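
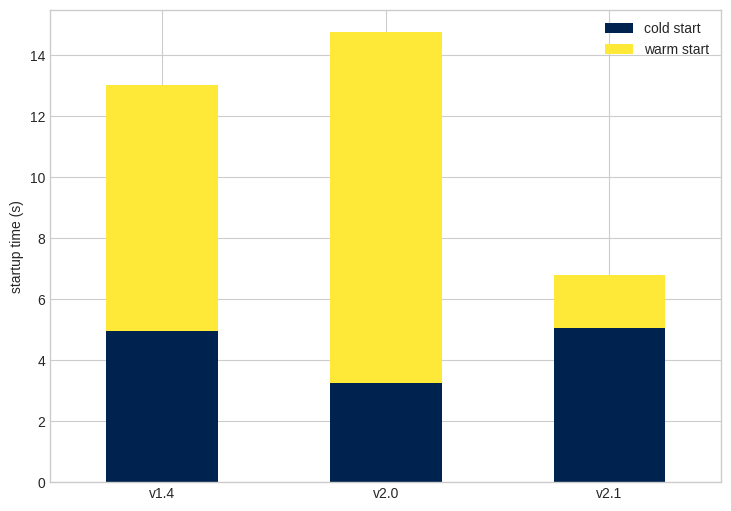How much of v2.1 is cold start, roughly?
≈ 6

cold start top ≈ 6, bottom ≈ 0; segment ≈ 6.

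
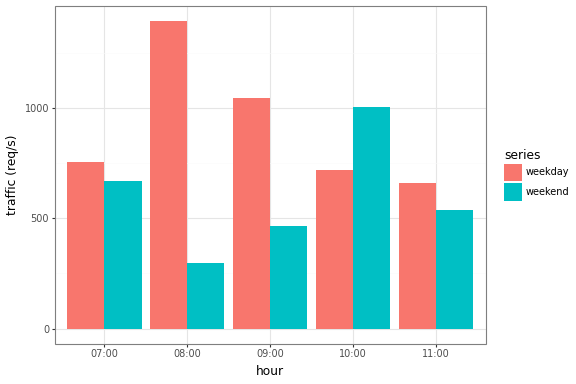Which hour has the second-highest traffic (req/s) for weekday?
Top 3 for weekday: 08:00 ≈ 1400, 09:00 ≈ 1000, 07:00 ≈ 800.

09:00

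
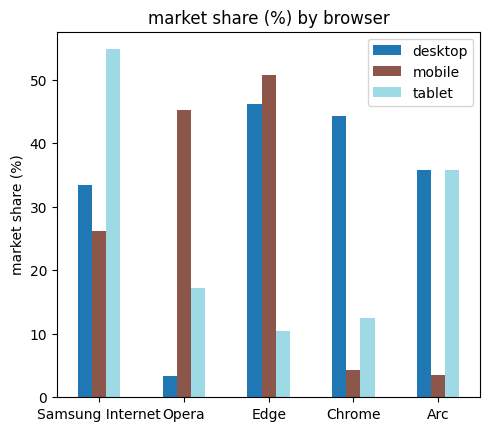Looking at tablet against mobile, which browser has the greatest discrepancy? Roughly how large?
Edge, ≈ 40 %

Edge: tablet ≈ 10, mobile ≈ 50 → gap ≈ 40. Next-largest (Arc) is only ≈ 30.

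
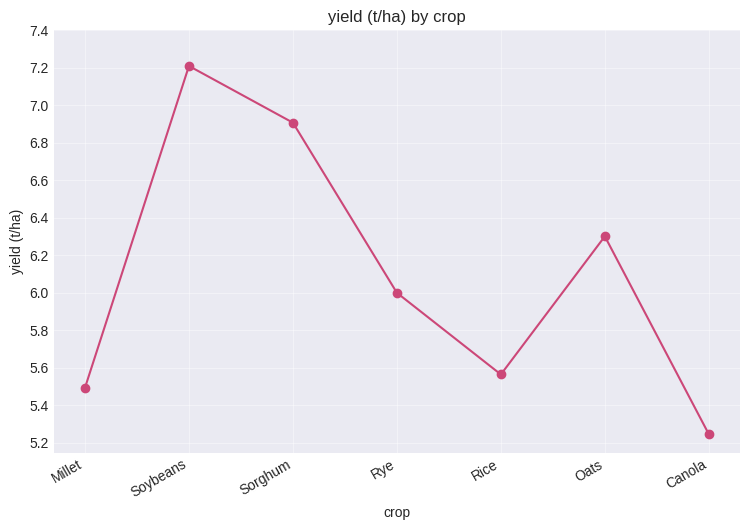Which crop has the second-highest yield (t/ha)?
Sorghum

Top 3: Soybeans ≈ 7.2, Sorghum ≈ 7.0, Oats ≈ 6.4.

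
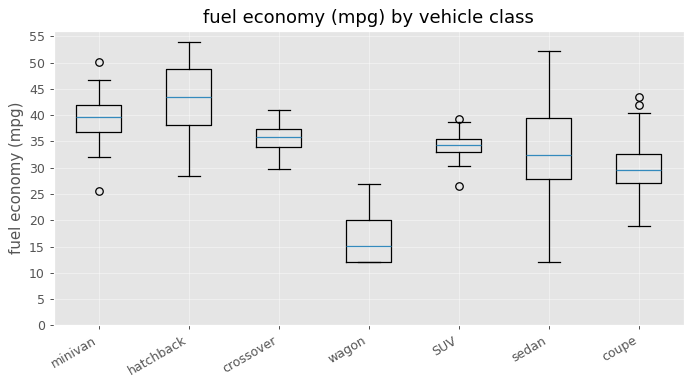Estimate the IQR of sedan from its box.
≈ 10

Q3 ≈ 40, Q1 ≈ 30; IQR ≈ 10.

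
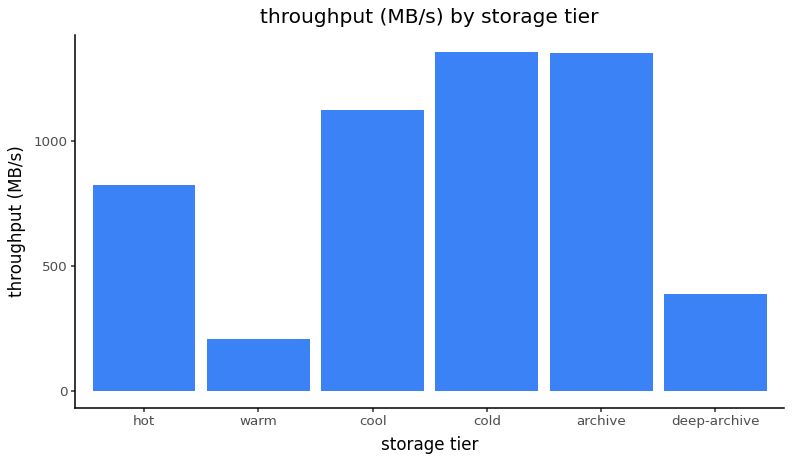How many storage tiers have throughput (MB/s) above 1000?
3

Above 1000: cool, cold, archive.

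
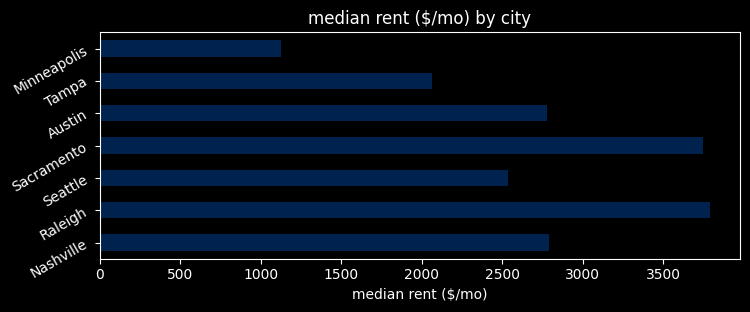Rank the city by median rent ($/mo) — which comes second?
Top 3: Raleigh ≈ 4000, Sacramento ≈ 3500, Nashville ≈ 3000.

Sacramento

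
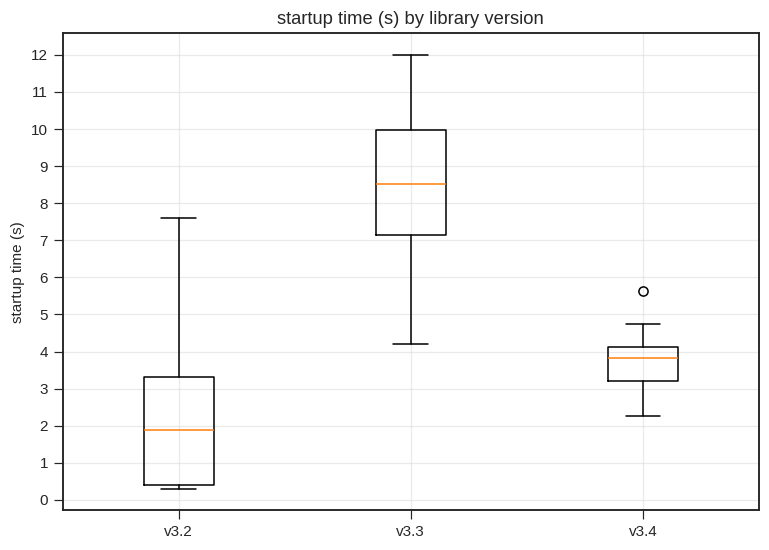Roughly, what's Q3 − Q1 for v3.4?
≈ 1

Q3 ≈ 4, Q1 ≈ 3; IQR ≈ 1.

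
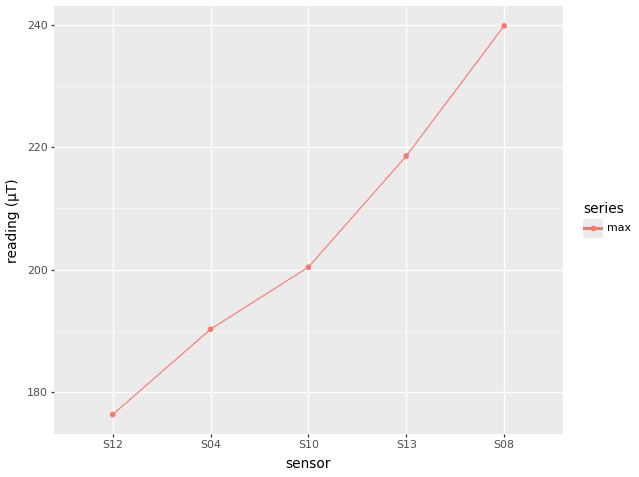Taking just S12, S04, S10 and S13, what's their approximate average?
≈ 198

(180 + 190 + 200 + 220) / 4 ≈ 198.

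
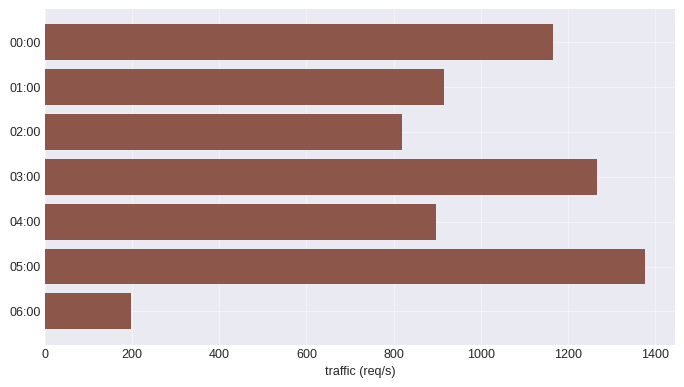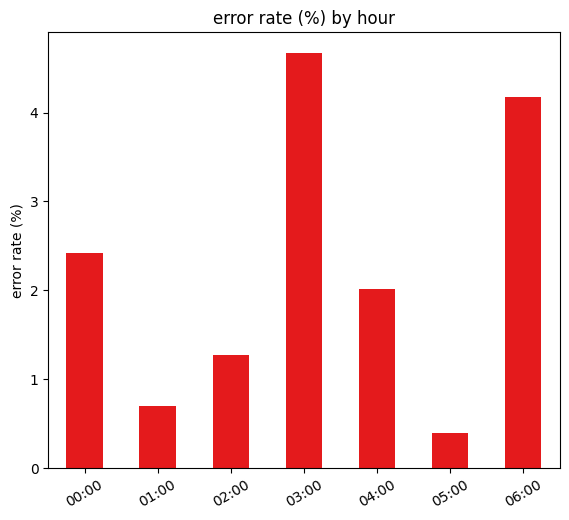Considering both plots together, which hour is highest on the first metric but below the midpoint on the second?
05:00

Chart 2 median error rate (%) ≈ 2; below-median hours: 01:00, 02:00, 05:00. Among those, 05:00 has the highest traffic (req/s) (≈ 1400).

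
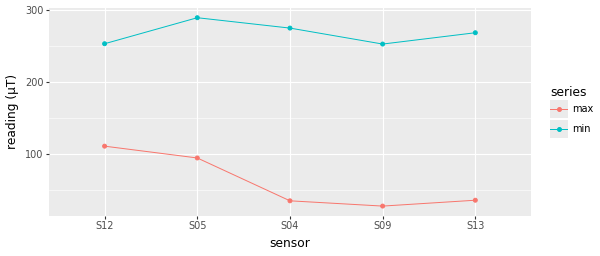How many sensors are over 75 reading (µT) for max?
2

Above 75: S12, S05.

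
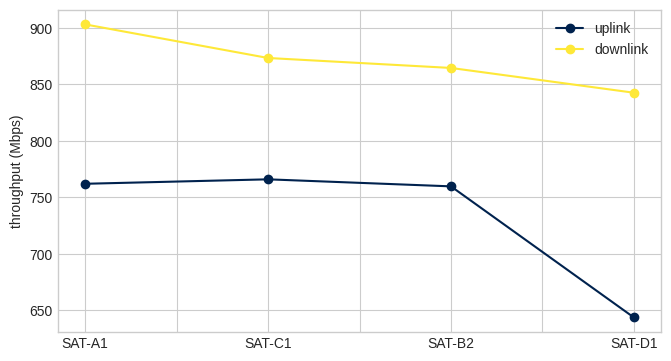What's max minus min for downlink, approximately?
≈ 50

Max SAT-A1 ≈ 900, min SAT-D1 ≈ 850; range ≈ 50.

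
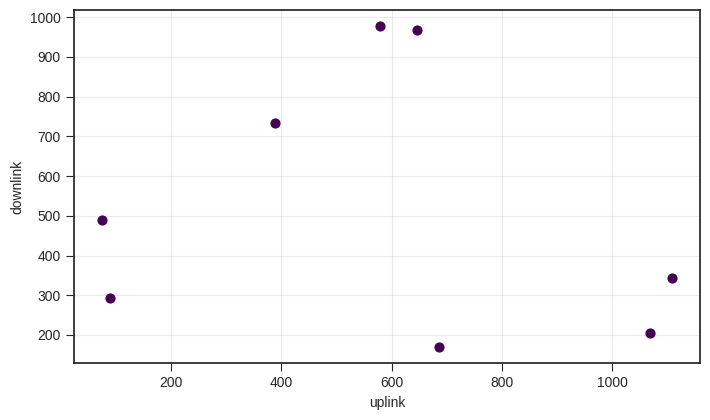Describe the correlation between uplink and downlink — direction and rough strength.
Points are roughly uncorrelated; weak (|r| ≈ 0.2).

no clear correlation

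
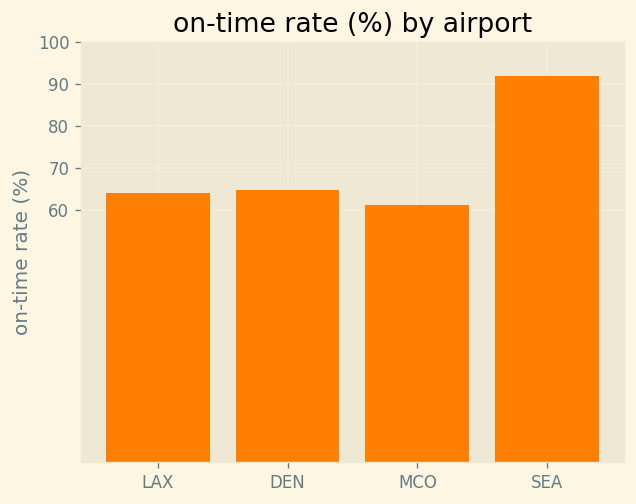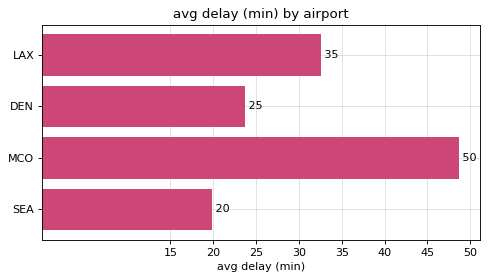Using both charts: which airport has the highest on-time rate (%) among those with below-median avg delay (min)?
SEA

Chart 2 median avg delay (min) ≈ 30; below-median airports: DEN, SEA. Among those, SEA has the highest on-time rate (%) (≈ 90).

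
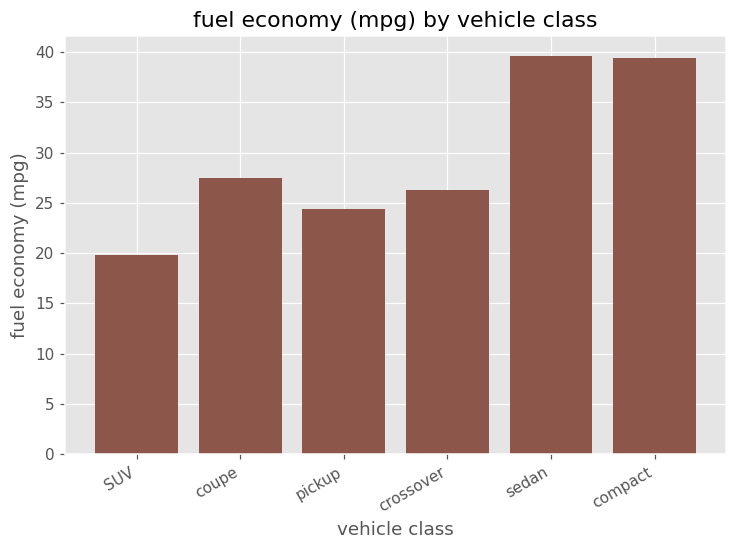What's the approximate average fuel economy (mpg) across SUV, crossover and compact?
≈ 28

(20 + 25 + 40) / 3 ≈ 28.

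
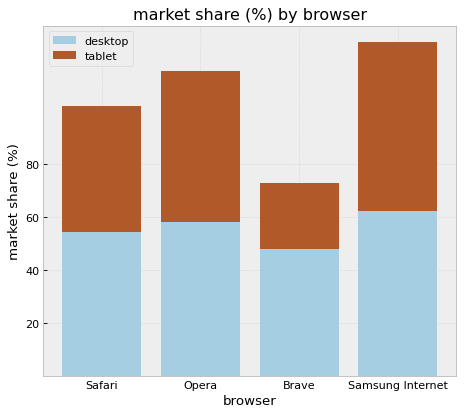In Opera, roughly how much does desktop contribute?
≈ 60

desktop top ≈ 60, bottom ≈ 0; segment ≈ 60.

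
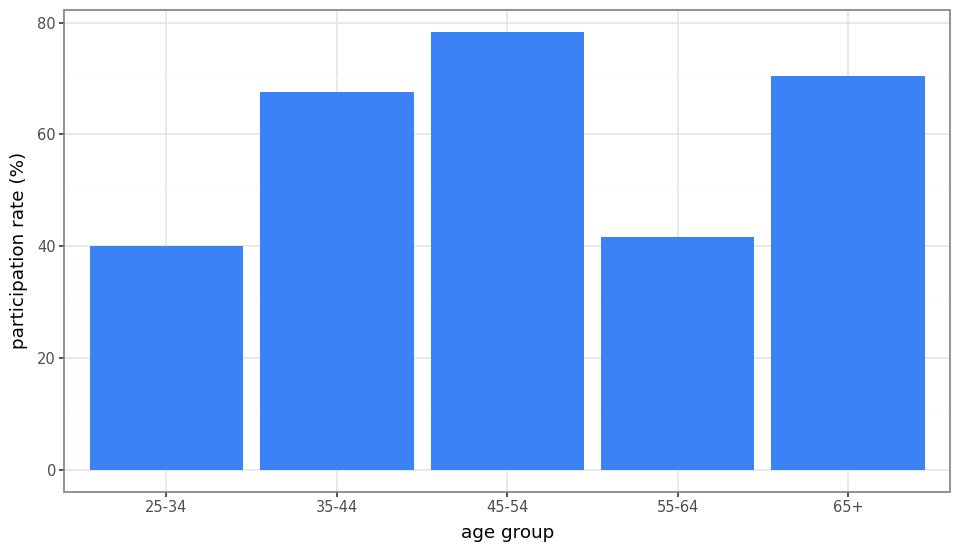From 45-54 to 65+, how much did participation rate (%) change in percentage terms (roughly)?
≈ -12.5%

45-54 ≈ 80, 65+ ≈ 70; (70 − 80) / 80 ≈ -12.5%.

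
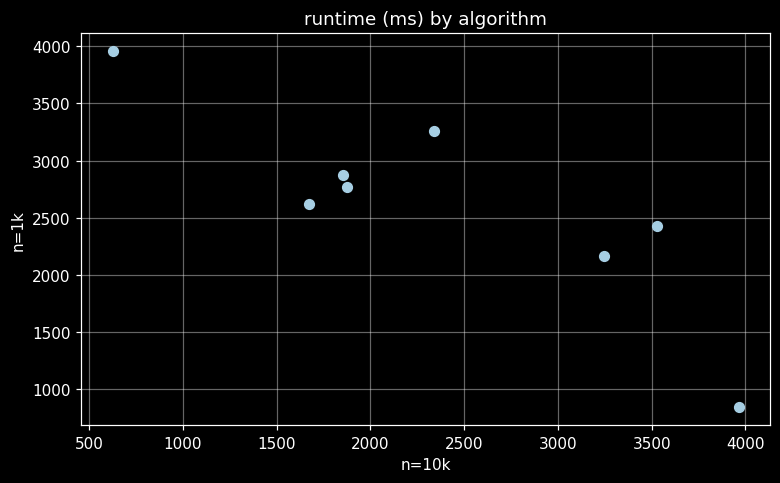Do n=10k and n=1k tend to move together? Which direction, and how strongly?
negative, strong

Points are negatively correlated; strong (|r| ≈ 0.9).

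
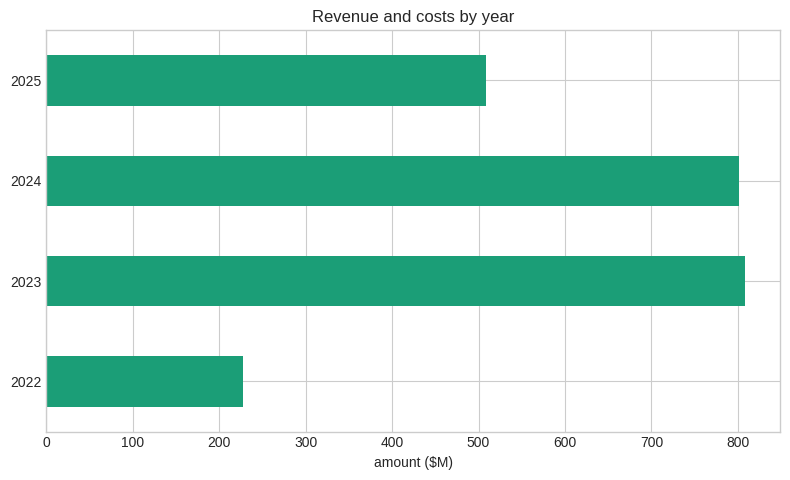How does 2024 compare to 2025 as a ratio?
≈ 1.6×

2024 ≈ 800, 2025 ≈ 500; 800/500 ≈ 1.6.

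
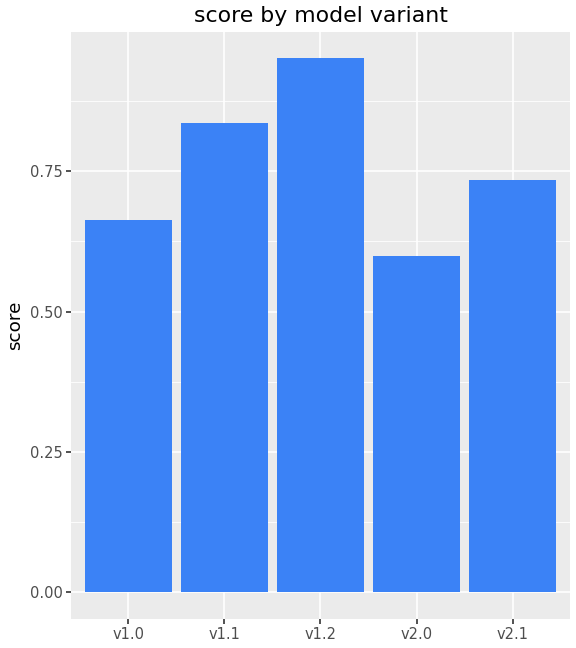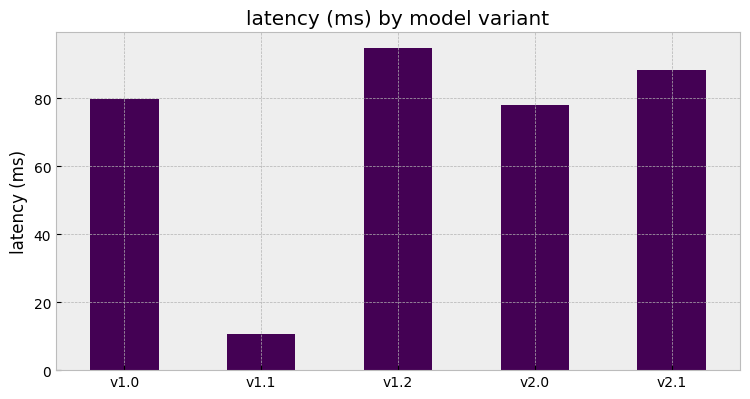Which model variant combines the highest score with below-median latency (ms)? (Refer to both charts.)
v1.1

Chart 2 median latency (ms) ≈ 80; below-median model variants: v1.1, v2.0. Among those, v1.1 has the highest score (≈ 0.8).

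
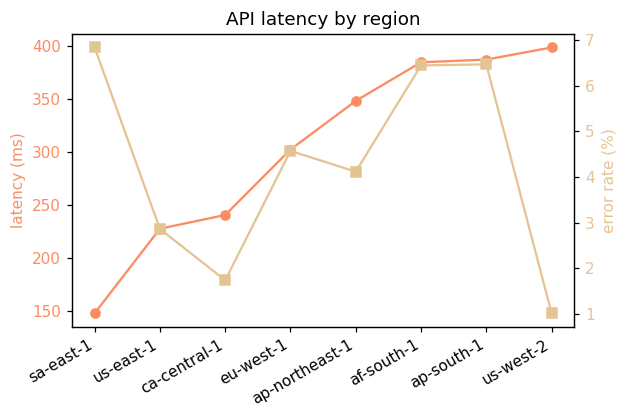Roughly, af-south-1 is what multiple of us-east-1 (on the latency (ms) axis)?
≈ 1.67×

af-south-1 ≈ 375, us-east-1 ≈ 225; 375/225 ≈ 1.67.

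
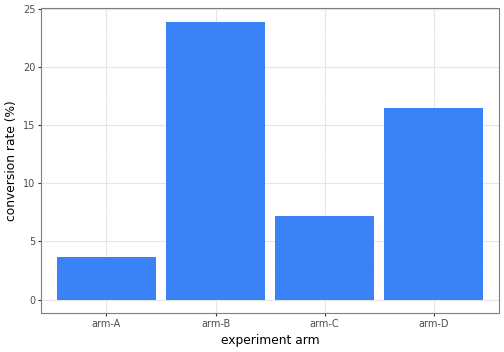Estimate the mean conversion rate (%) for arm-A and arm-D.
(4 + 16) / 2 ≈ 10.

≈ 10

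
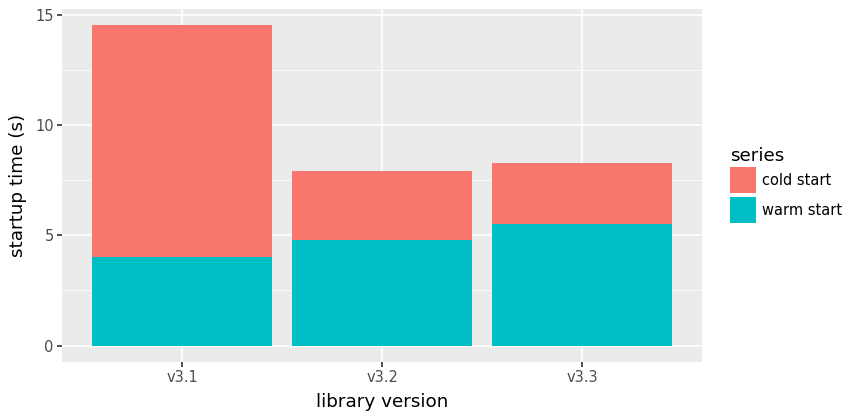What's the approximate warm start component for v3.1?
warm start top ≈ 4, bottom ≈ 0; segment ≈ 4.

≈ 4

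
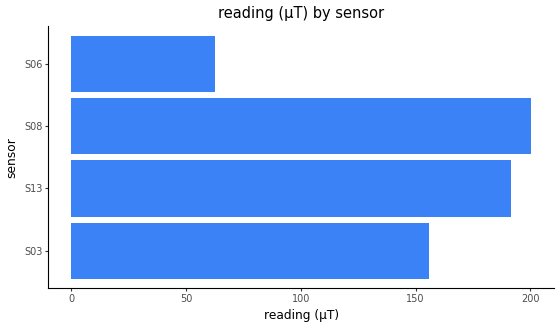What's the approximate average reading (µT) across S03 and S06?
≈ 110

(160 + 60) / 2 ≈ 110.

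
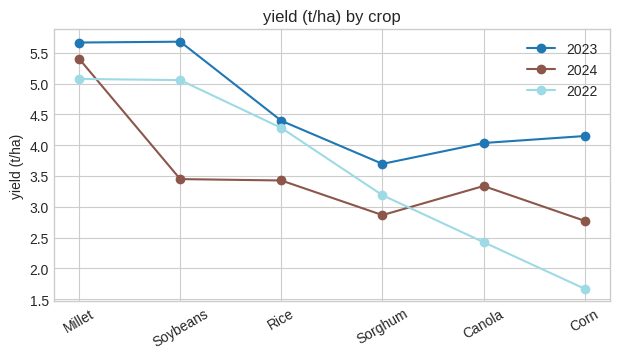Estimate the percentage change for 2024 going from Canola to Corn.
≈ -14.3%

Canola ≈ 3.5, Corn ≈ 3.0; (3.0 − 3.5) / 3.5 ≈ -14.3%.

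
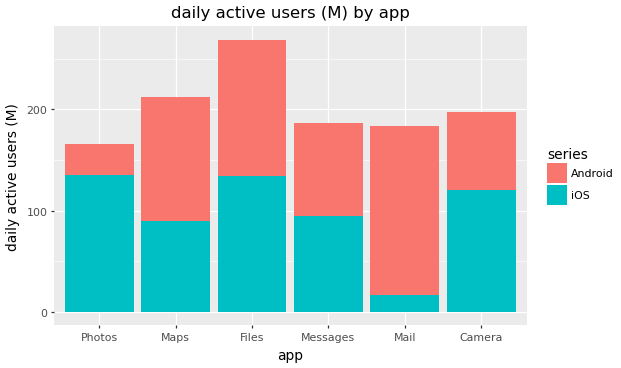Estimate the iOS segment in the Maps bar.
≈ 100

iOS top ≈ 100, bottom ≈ 0; segment ≈ 100.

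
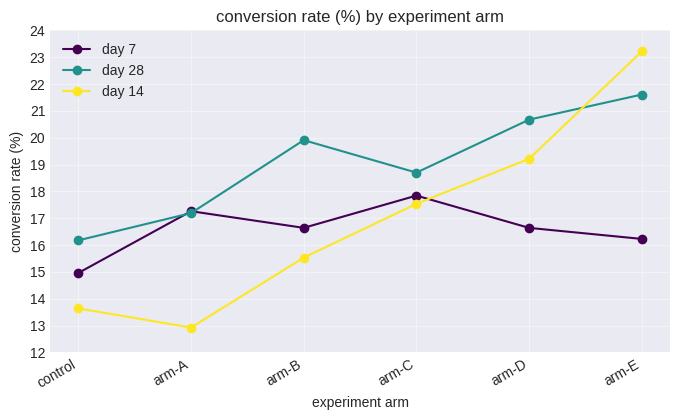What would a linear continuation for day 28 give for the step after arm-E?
≈ 23.5

Last three: 19, 21, 22 → slope ≈ 1.5/step → next ≈ 23.5.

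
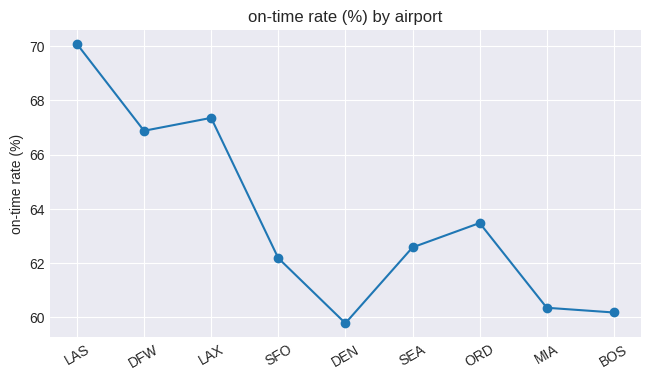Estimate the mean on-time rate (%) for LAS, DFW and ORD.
(70 + 67 + 63) / 3 ≈ 67.

≈ 67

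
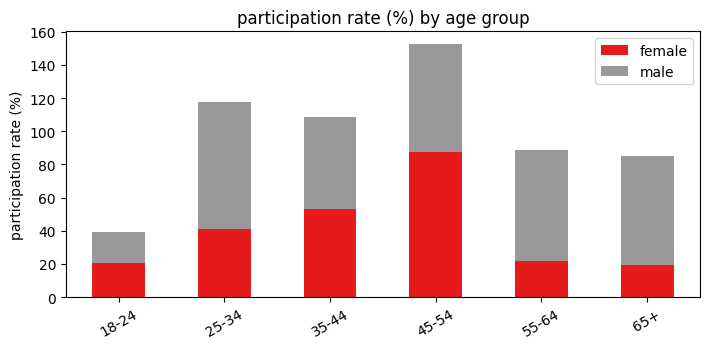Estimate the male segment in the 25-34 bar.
≈ 80

male top ≈ 120, bottom ≈ 40; segment ≈ 80.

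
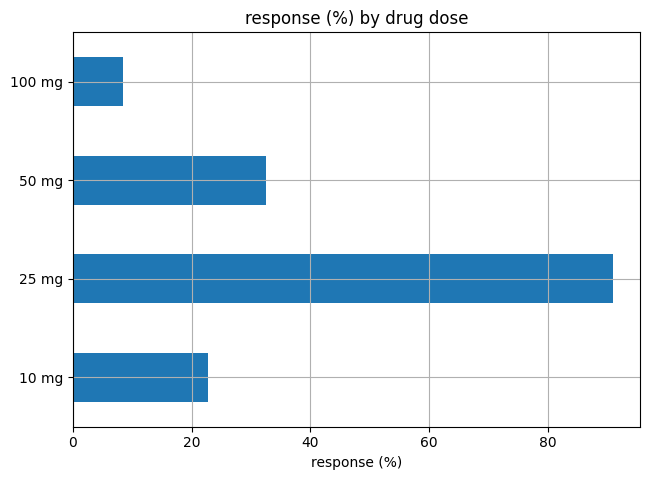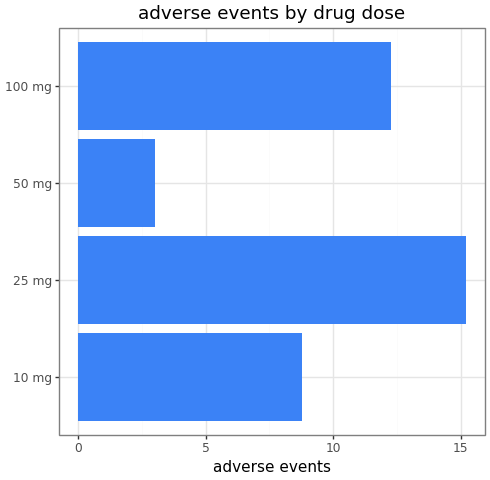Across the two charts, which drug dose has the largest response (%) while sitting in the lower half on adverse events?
50 mg

Chart 2 median adverse events ≈ 10; below-median drug doses: 10 mg, 50 mg. Among those, 50 mg has the highest response (%) (≈ 30).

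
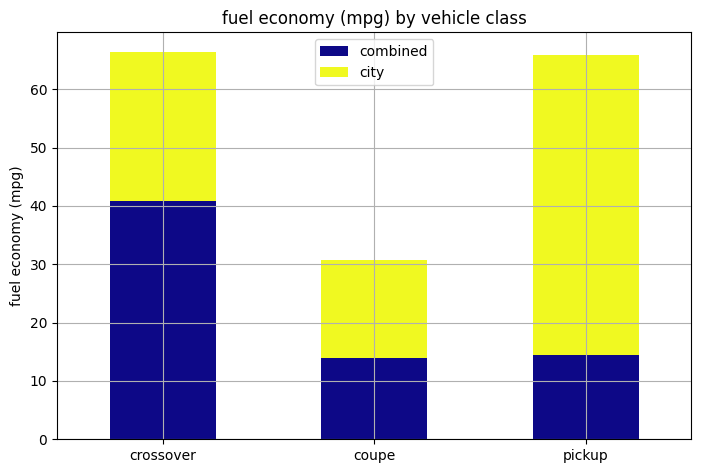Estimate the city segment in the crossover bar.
≈ 30

city top ≈ 70, bottom ≈ 40; segment ≈ 30.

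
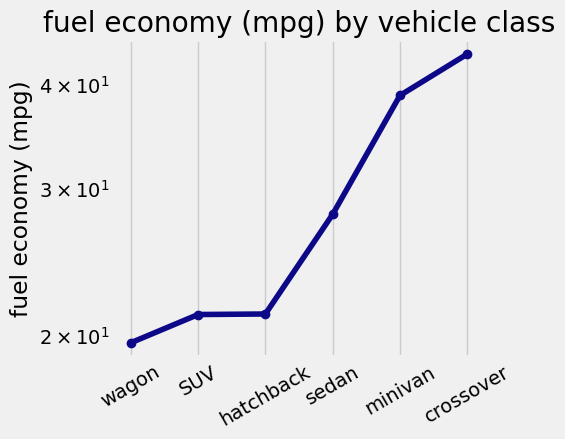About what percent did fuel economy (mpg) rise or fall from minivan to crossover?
≈ +15.8%

minivan ≈ 38, crossover ≈ 44; (44 − 38) / 38 ≈ +15.8%.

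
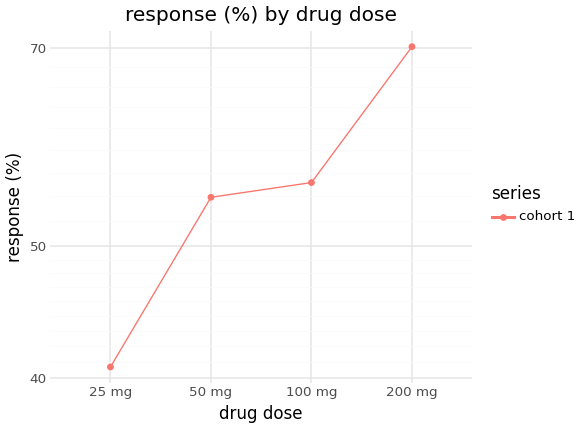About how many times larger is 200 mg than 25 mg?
200 mg ≈ 70, 25 mg ≈ 40; 70/40 ≈ 1.75.

≈ 1.75×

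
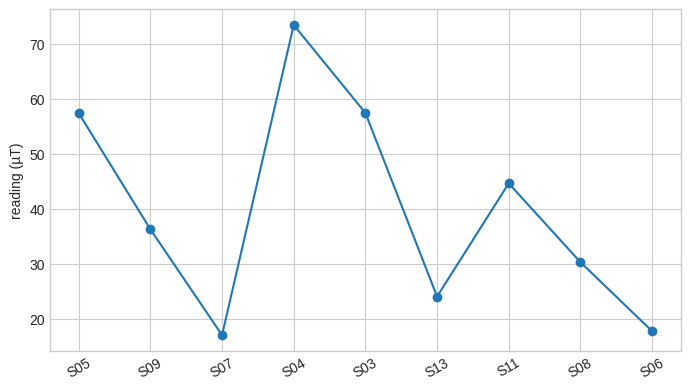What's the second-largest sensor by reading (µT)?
Top 3: S04 ≈ 75, S03 ≈ 60, S05 ≈ 55.

S03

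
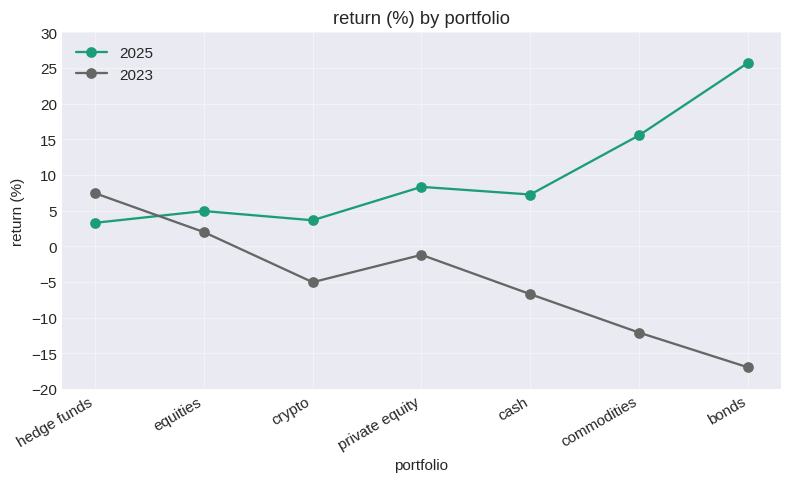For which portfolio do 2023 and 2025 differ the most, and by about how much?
bonds: 2023 ≈ -15, 2025 ≈ 25 → gap ≈ 40. Next-largest (commodities) is only ≈ 25.

bonds, ≈ 40 %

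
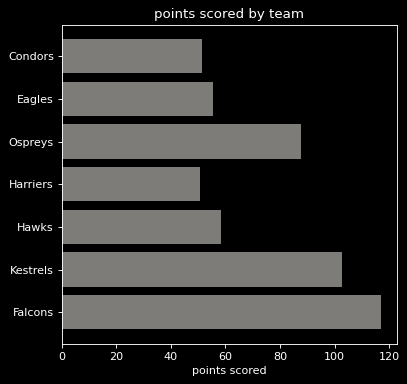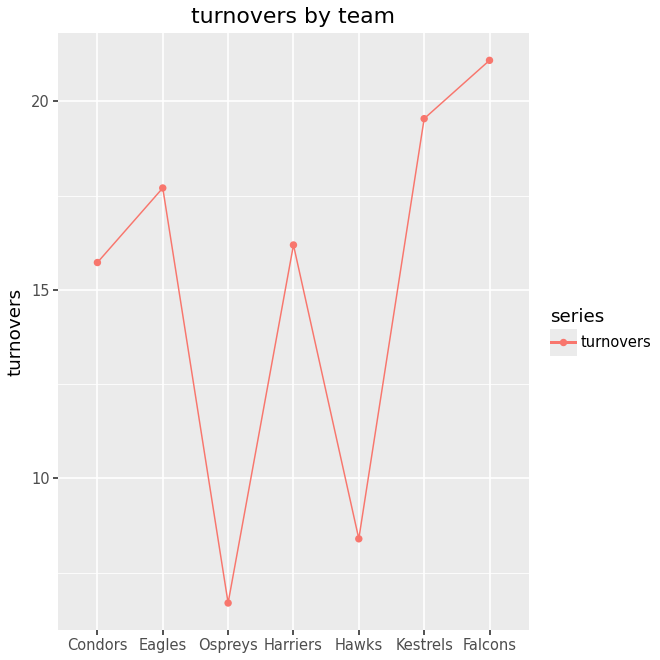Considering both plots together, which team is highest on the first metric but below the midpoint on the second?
Chart 2 median turnovers ≈ 16; below-median teams: Condors, Ospreys, Hawks. Among those, Ospreys has the highest points scored (≈ 80).

Ospreys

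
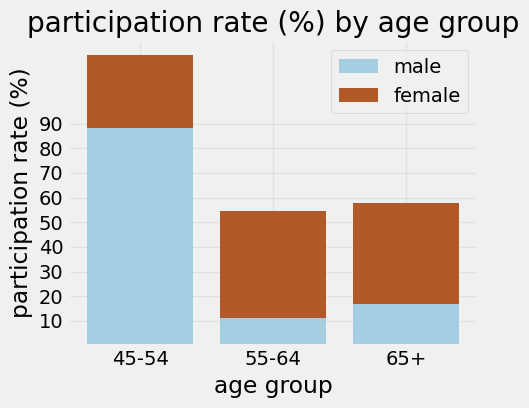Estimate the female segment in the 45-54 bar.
≈ 30

female top ≈ 120, bottom ≈ 90; segment ≈ 30.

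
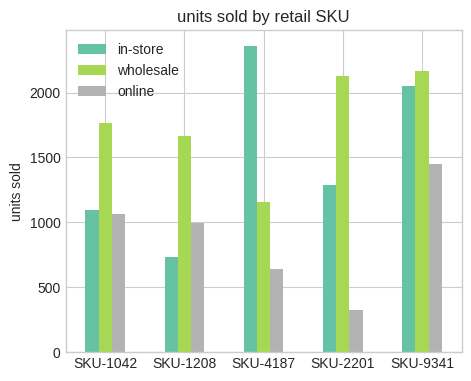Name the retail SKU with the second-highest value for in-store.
Top 3 for in-store: SKU-4187 ≈ 2400, SKU-9341 ≈ 2000, SKU-2201 ≈ 1200.

SKU-9341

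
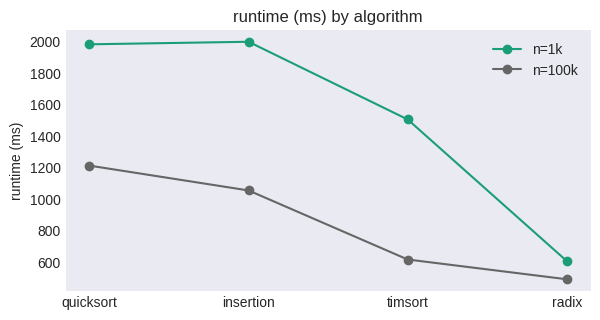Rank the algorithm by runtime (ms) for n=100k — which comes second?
insertion

Top 3 for n=100k: quicksort ≈ 1200, insertion ≈ 1000, timsort ≈ 600.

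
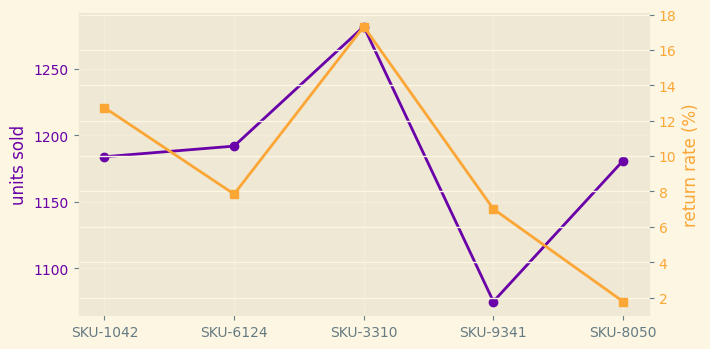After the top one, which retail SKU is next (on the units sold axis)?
Top 3 (on the units sold axis): SKU-3310 ≈ 1280, SKU-6124 ≈ 1200, SKU-1042 ≈ 1180.

SKU-6124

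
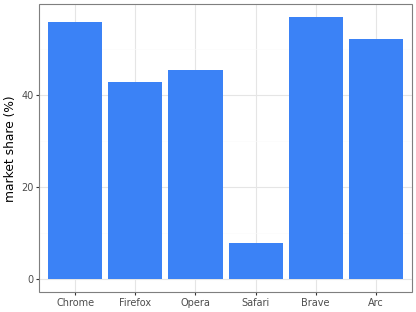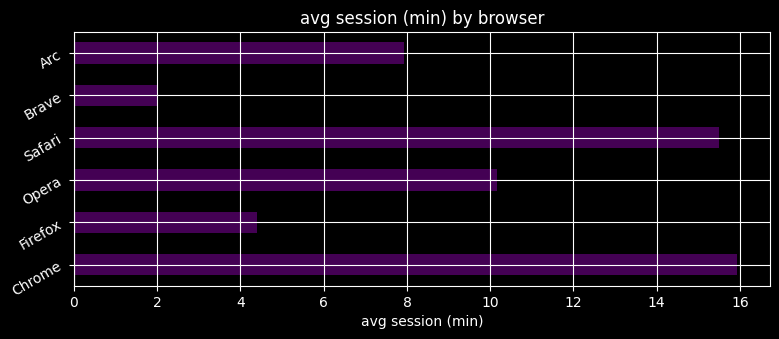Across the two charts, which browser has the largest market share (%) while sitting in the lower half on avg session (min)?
Brave

Chart 2 median avg session (min) ≈ 10; below-median browsers: Firefox, Brave, Arc. Among those, Brave has the highest market share (%) (≈ 60).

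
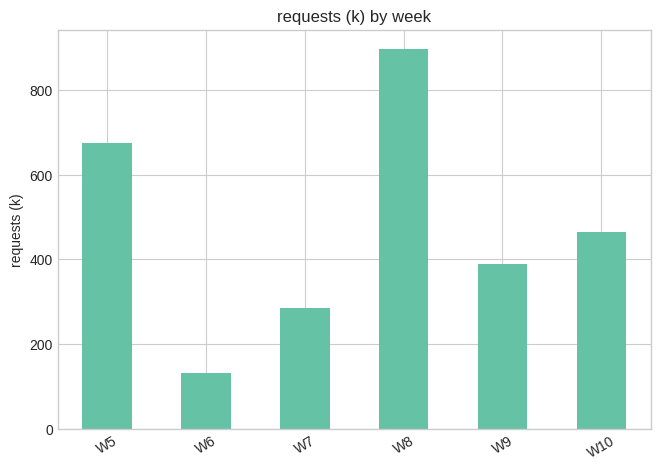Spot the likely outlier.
W8

W8 ≈ 900; the rest sit between ≈ 100 and ≈ 700.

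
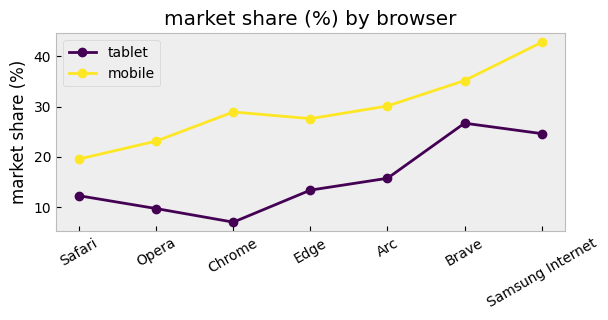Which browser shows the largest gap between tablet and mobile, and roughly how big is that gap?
Chrome: tablet ≈ 5, mobile ≈ 30 → gap ≈ 25. Next-largest (Samsung Internet) is only ≈ 20.

Chrome, ≈ 25 %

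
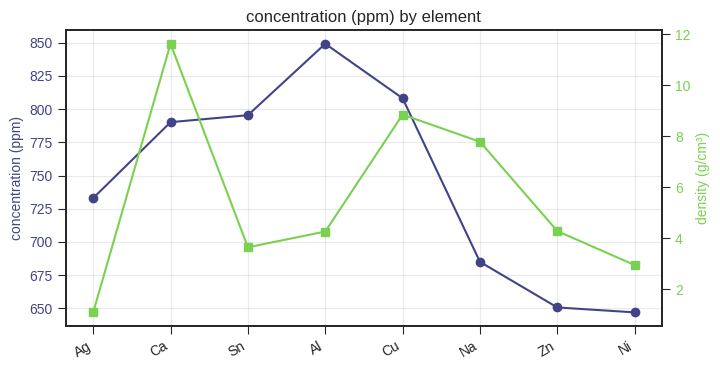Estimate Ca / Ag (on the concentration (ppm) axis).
Ca ≈ 800, Ag ≈ 740; 800/740 ≈ 1.08.

≈ 1.08×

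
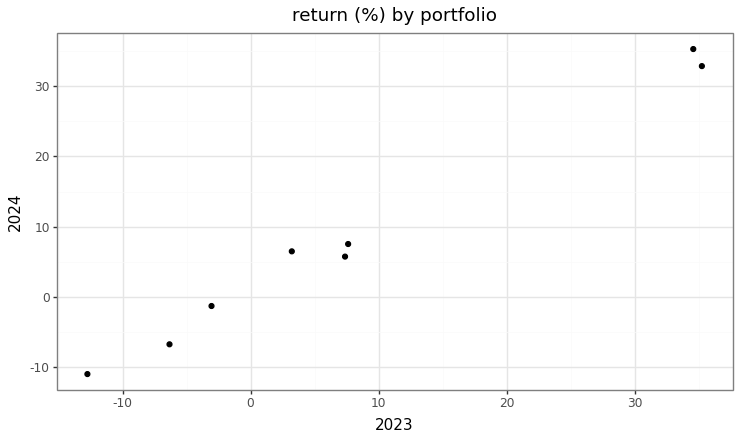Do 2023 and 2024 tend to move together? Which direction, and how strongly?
positive, strong

Points are positively correlated; strong (|r| ≈ 1.0).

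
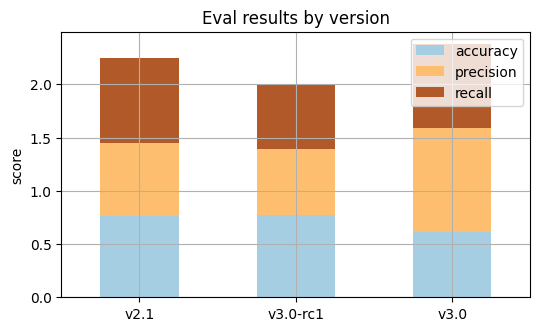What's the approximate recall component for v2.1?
≈ 0.8

recall top ≈ 2.2, bottom ≈ 1.4; segment ≈ 0.8.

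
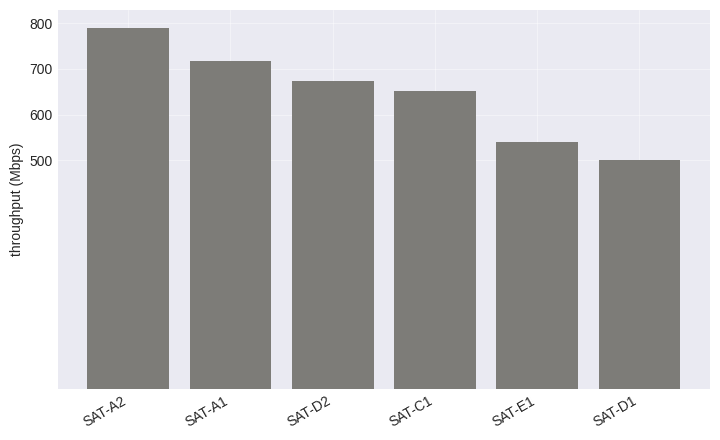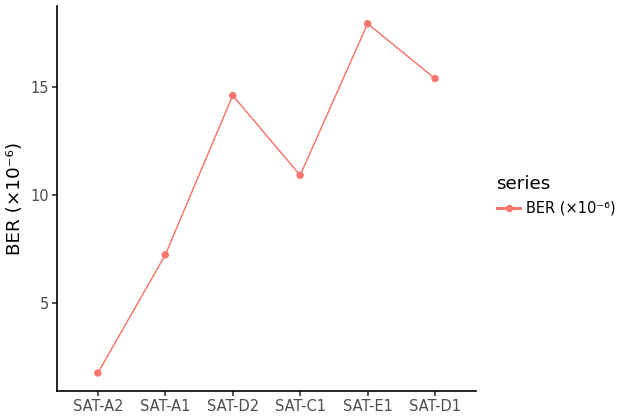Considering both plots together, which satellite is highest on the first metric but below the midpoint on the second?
Chart 2 median BER (×10⁻⁶) ≈ 12; below-median satellites: SAT-A2, SAT-A1, SAT-C1. Among those, SAT-A2 has the highest throughput (Mbps) (≈ 800).

SAT-A2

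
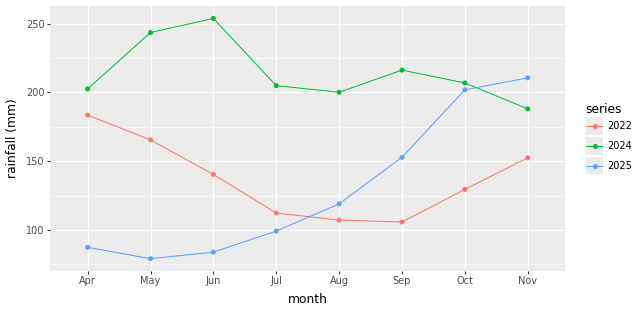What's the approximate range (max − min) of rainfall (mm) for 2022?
Max Apr ≈ 180, min Sep ≈ 100; range ≈ 80.

≈ 80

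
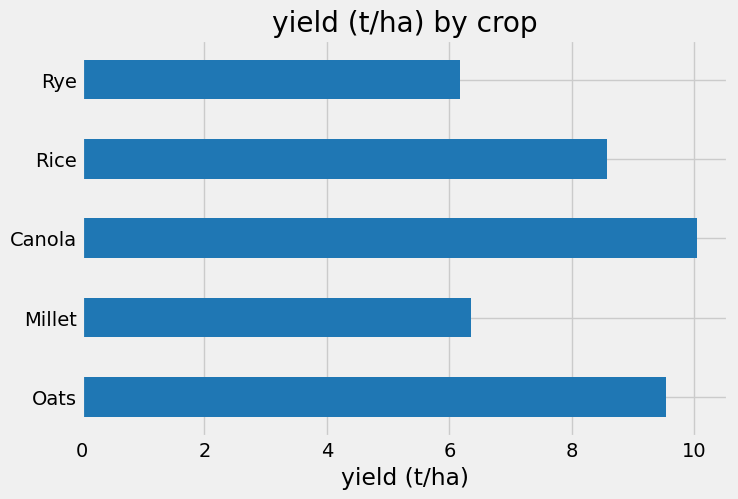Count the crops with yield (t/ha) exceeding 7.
Above 7: Oats, Canola, Rice.

3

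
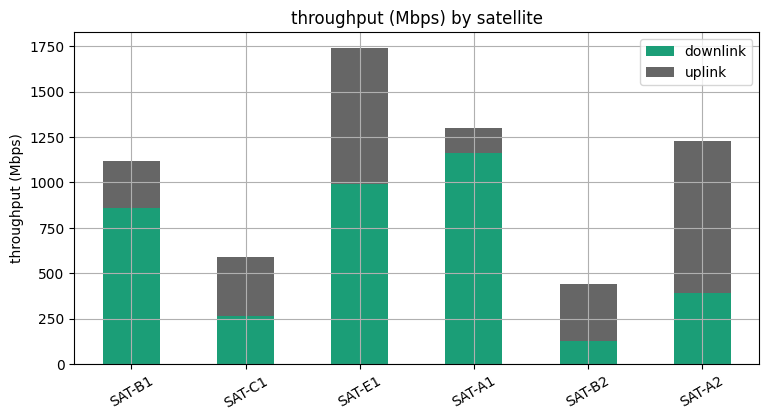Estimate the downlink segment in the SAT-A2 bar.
downlink top ≈ 400, bottom ≈ 0; segment ≈ 400.

≈ 400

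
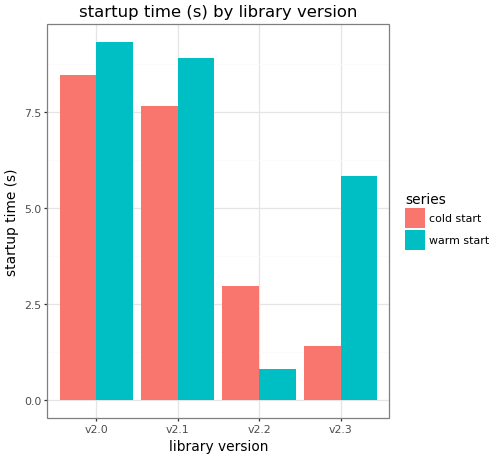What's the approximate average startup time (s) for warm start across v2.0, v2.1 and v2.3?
≈ 8

(9 + 9 + 6) / 3 ≈ 8.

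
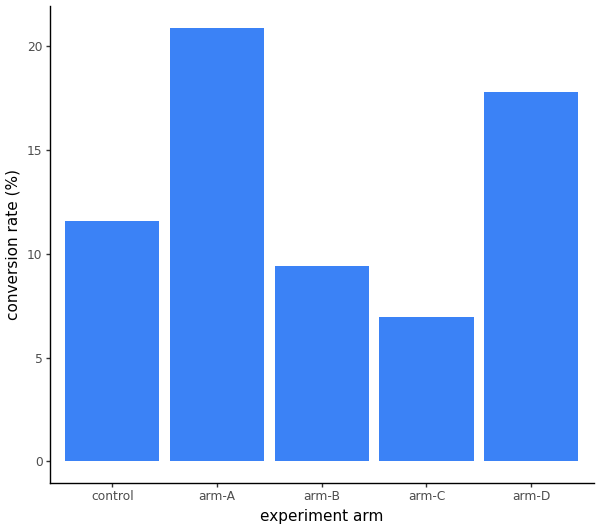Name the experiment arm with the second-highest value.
arm-D

Top 3: arm-A ≈ 20, arm-D ≈ 18, control ≈ 12.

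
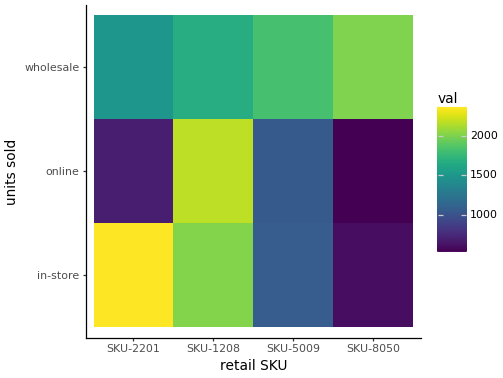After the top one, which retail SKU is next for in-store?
SKU-1208

Top 3 for in-store: SKU-2201 ≈ 2400, SKU-1208 ≈ 2000, SKU-5009 ≈ 1000.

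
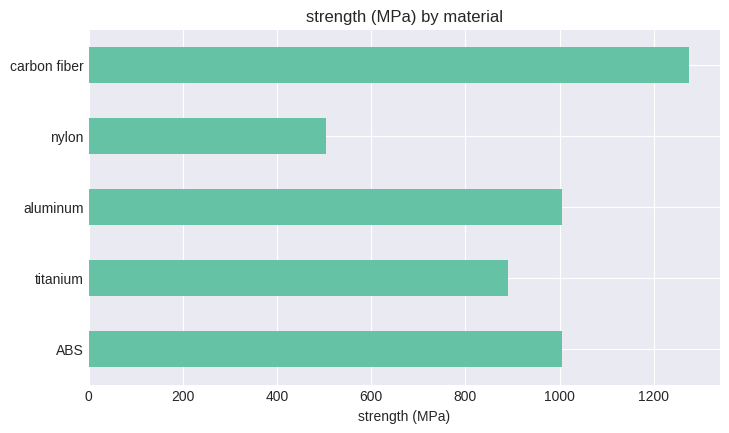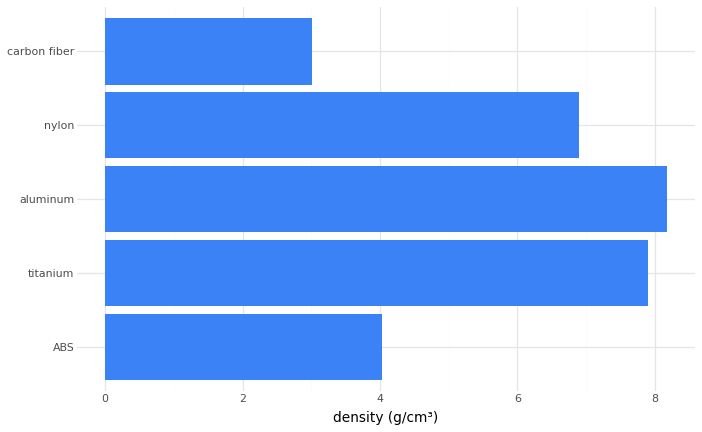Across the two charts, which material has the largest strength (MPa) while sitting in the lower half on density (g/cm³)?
carbon fiber

Chart 2 median density (g/cm³) ≈ 7; below-median materials: ABS, carbon fiber. Among those, carbon fiber has the highest strength (MPa) (≈ 1200).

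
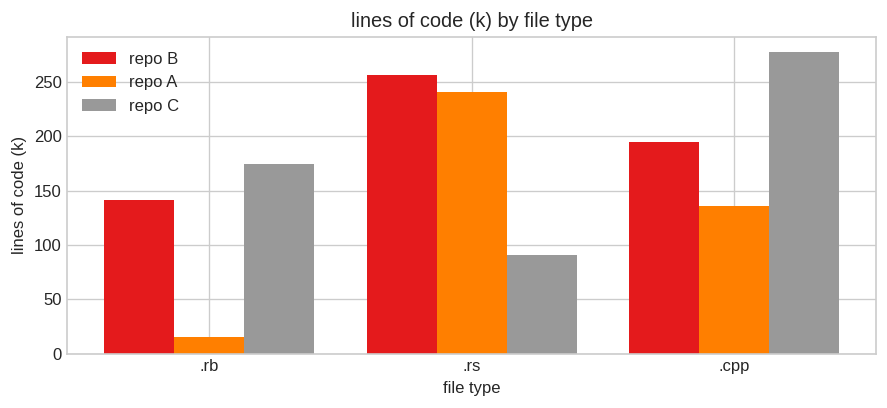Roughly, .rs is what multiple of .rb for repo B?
≈ 1.67×

.rs ≈ 250, .rb ≈ 150; 250/150 ≈ 1.67.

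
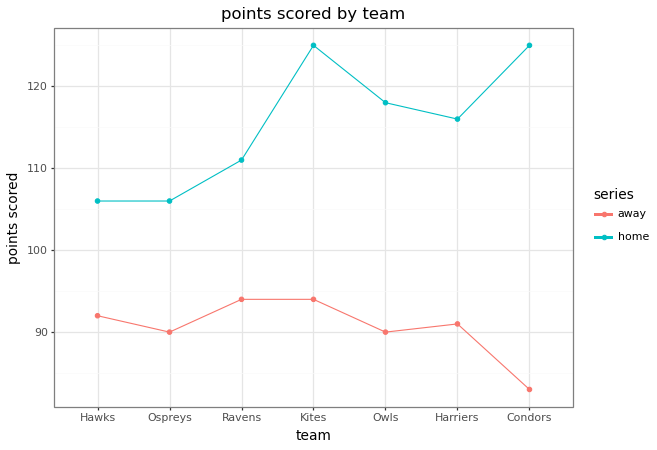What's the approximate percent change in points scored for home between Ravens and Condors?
Ravens ≈ 110, Condors ≈ 125; (125 − 110) / 110 ≈ +13.6%.

≈ +13.6%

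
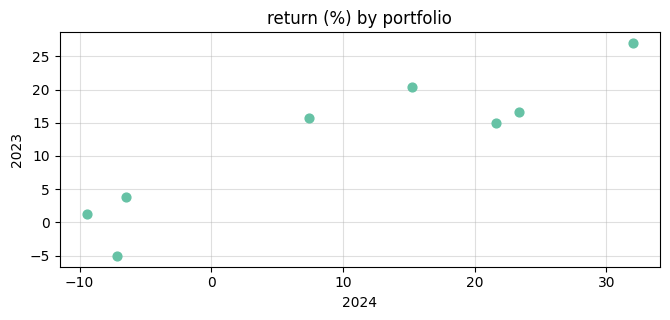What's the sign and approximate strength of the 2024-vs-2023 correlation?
positive, strong

Points are positively correlated; strong (|r| ≈ 0.9).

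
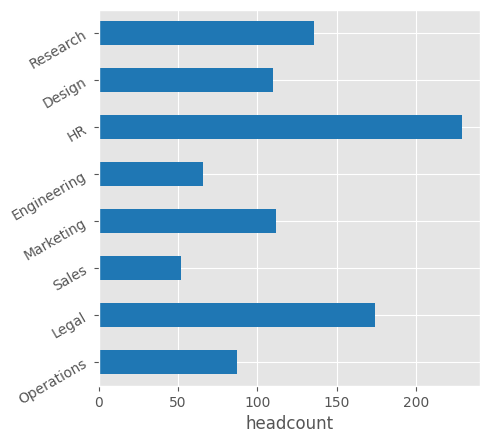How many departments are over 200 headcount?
1

Above 200: HR.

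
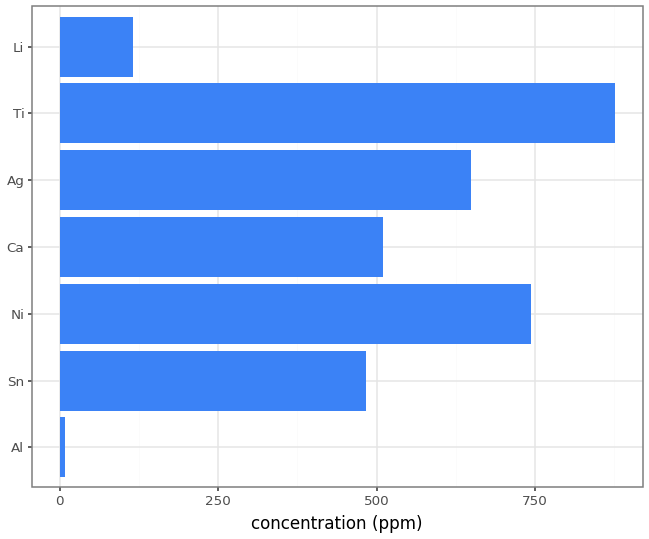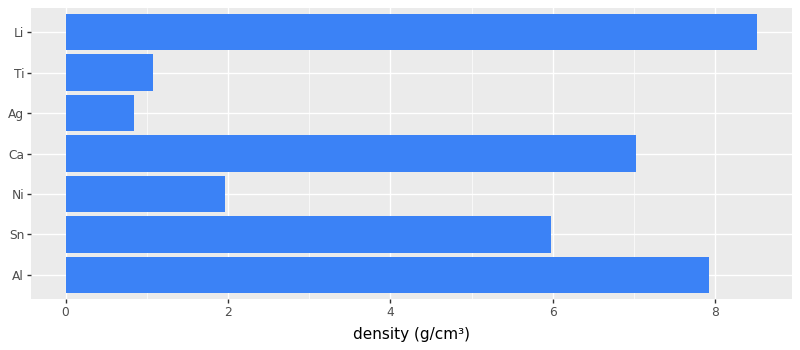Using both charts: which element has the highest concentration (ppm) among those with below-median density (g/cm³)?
Ti

Chart 2 median density (g/cm³) ≈ 6; below-median elements: Ni, Ag, Ti. Among those, Ti has the highest concentration (ppm) (≈ 900).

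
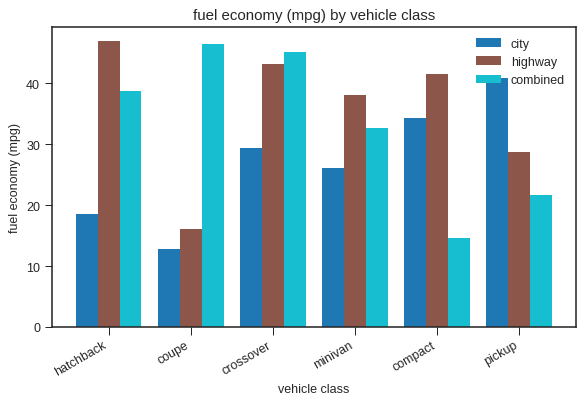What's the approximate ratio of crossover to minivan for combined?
crossover ≈ 45, minivan ≈ 35; 45/35 ≈ 1.29.

≈ 1.29×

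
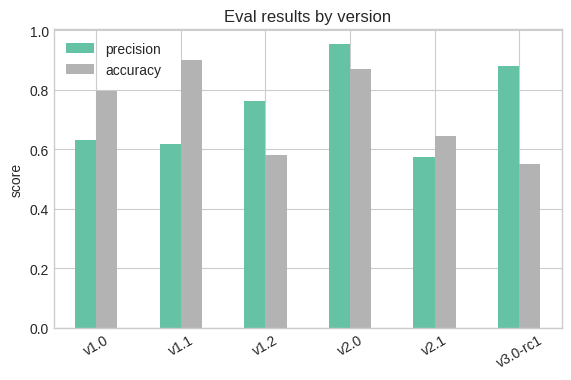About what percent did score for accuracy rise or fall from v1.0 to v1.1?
≈ +12.5%

v1.0 ≈ 0.8, v1.1 ≈ 0.9; (0.9 − 0.8) / 0.8 ≈ +12.5%.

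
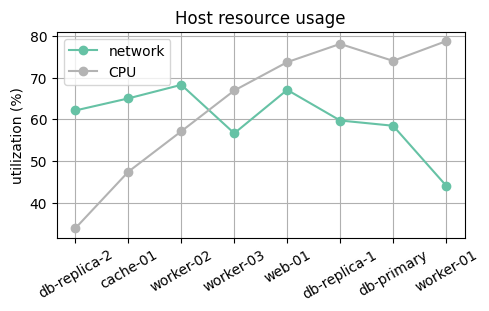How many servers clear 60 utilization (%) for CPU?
5

Above 60: worker-03, web-01, db-replica-1, db-primary, worker-01.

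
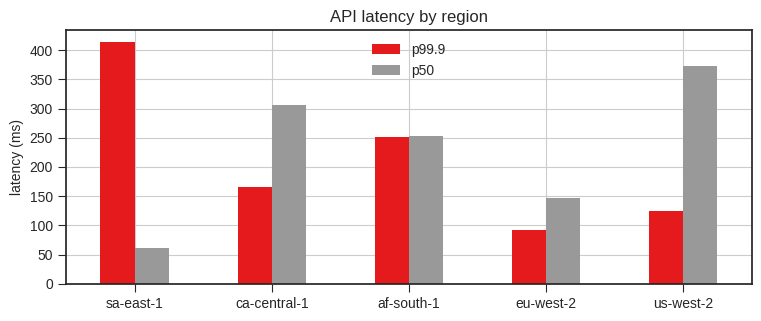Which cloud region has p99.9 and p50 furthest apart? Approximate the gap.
sa-east-1, ≈ 350 ms

sa-east-1: p99.9 ≈ 400, p50 ≈ 50 → gap ≈ 350. Next-largest (us-west-2) is only ≈ 250.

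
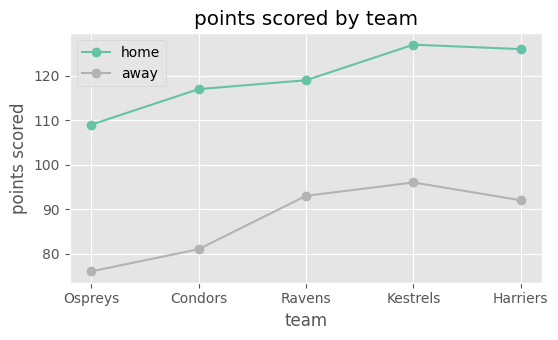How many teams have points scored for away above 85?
3

Above 85: Ravens, Kestrels, Harriers.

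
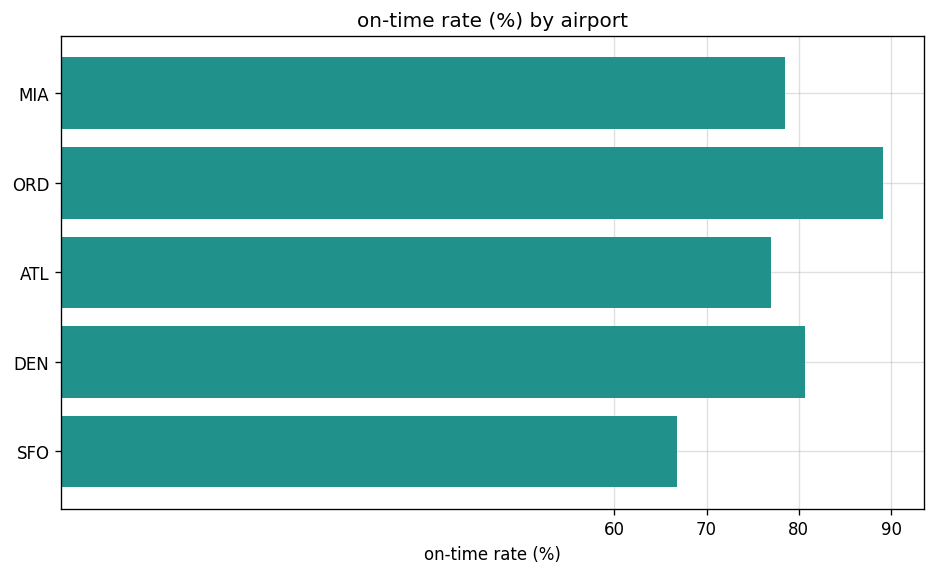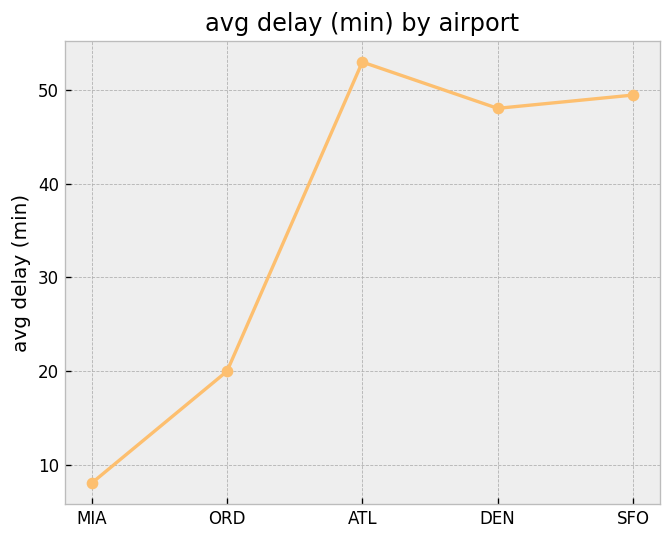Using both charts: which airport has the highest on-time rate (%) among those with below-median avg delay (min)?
ORD

Chart 2 median avg delay (min) ≈ 50; below-median airports: MIA, ORD. Among those, ORD has the highest on-time rate (%) (≈ 90).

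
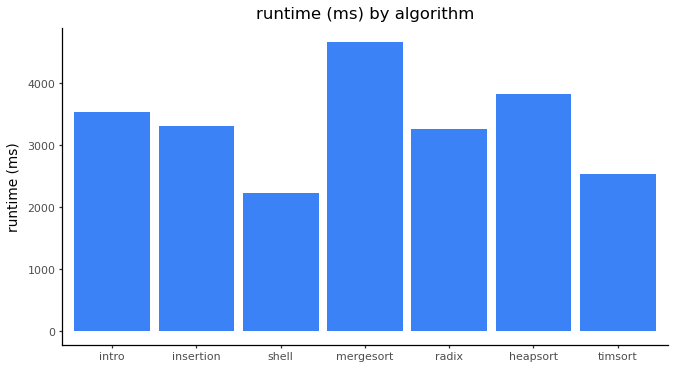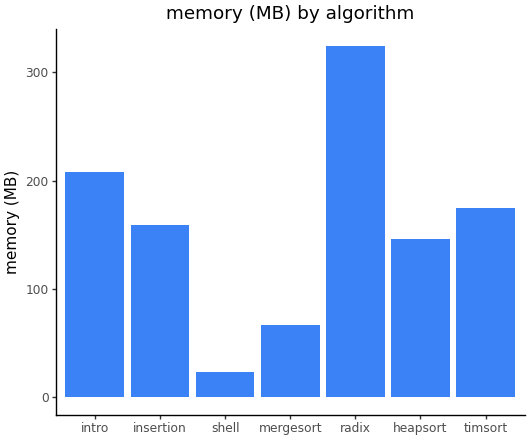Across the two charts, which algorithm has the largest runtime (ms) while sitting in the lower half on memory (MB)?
mergesort

Chart 2 median memory (MB) ≈ 150; below-median algorithms: shell, mergesort, heapsort. Among those, mergesort has the highest runtime (ms) (≈ 4500).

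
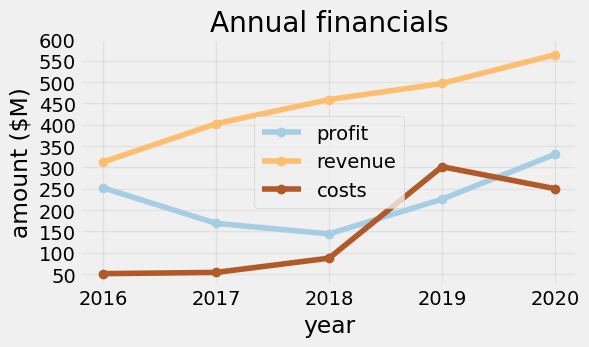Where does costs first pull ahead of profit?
2018: costs ≈ 100 vs profit ≈ 150 (not yet); 2019: costs ≈ 300 vs profit ≈ 250 (first crossover).

2019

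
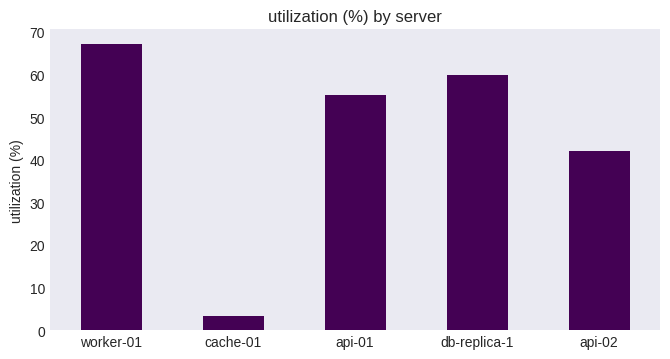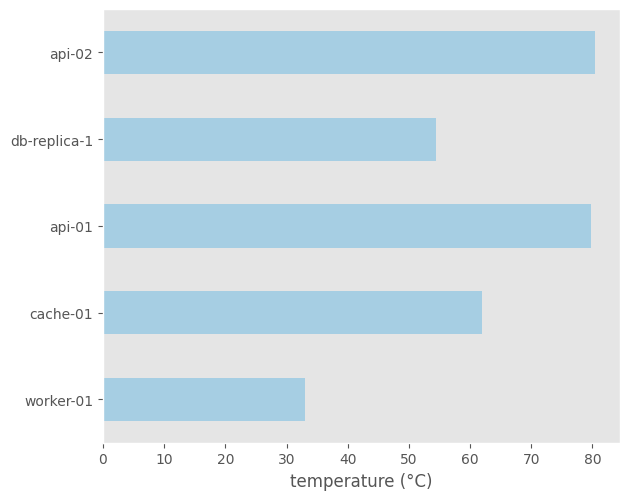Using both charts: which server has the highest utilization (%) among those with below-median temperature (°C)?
worker-01

Chart 2 median temperature (°C) ≈ 60; below-median servers: worker-01, db-replica-1. Among those, worker-01 has the highest utilization (%) (≈ 70).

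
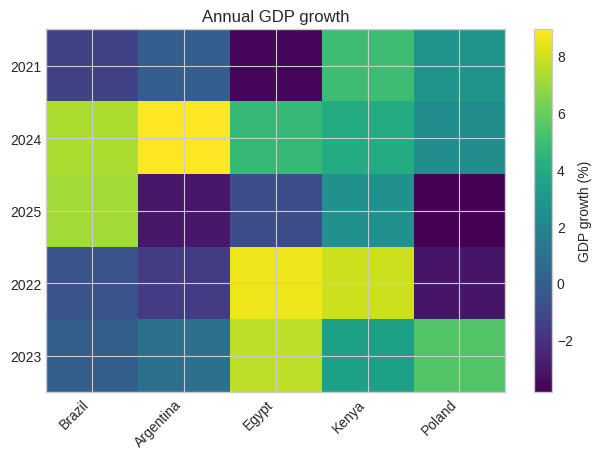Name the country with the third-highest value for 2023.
Kenya

Top 4 for 2023: Egypt ≈ 8, Poland ≈ 6, Kenya ≈ 4, Argentina ≈ 0.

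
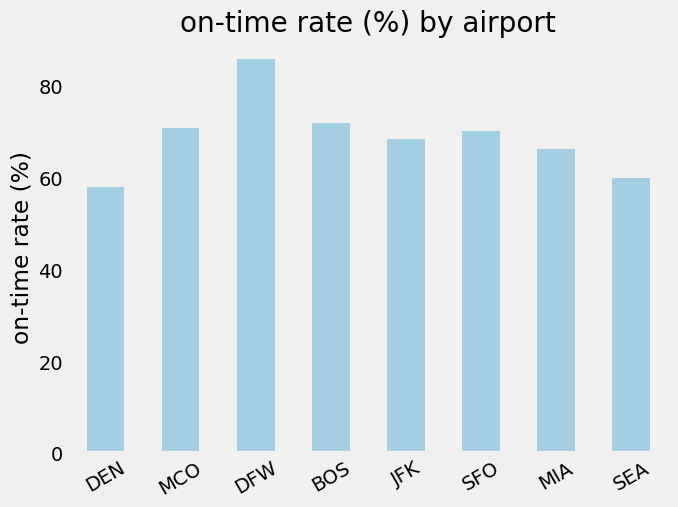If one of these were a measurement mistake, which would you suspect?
DFW ≈ 90; the rest sit between ≈ 60 and ≈ 70.

DFW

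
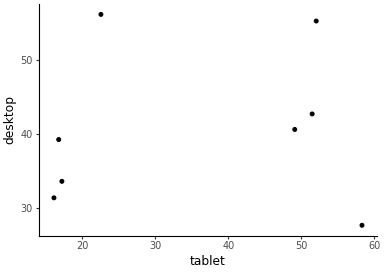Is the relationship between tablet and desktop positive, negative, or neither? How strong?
no clear correlation

Points are roughly uncorrelated; weak (|r| ≈ 0.1).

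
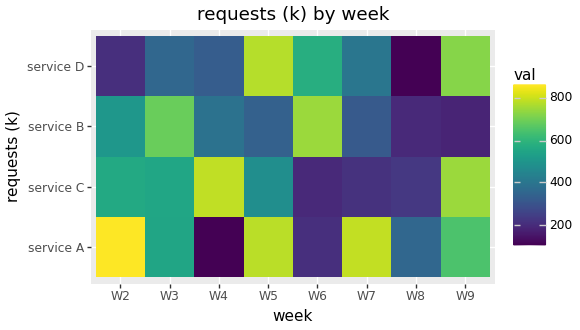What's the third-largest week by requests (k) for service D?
W6

Top 4 for service D: W5 ≈ 800, W9 ≈ 700, W6 ≈ 600, W7 ≈ 400.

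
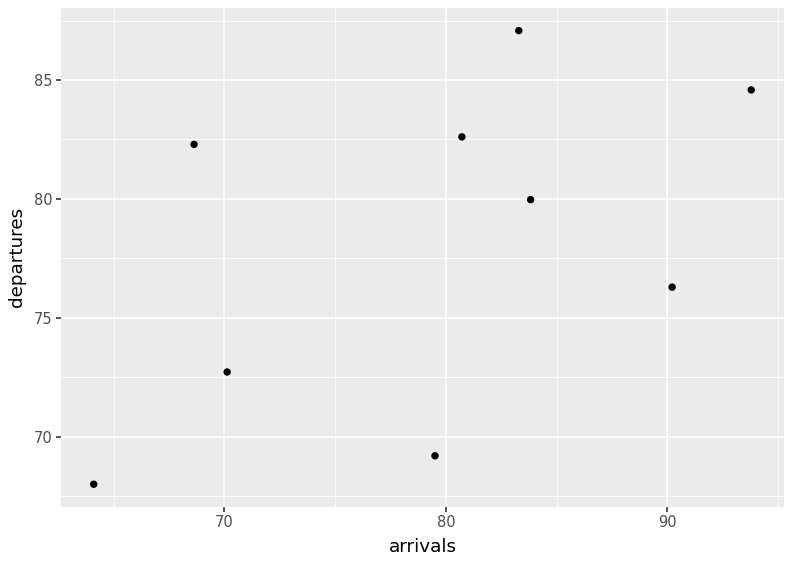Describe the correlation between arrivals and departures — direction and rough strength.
positive, moderate

Points are positively correlated; moderate (|r| ≈ 0.5).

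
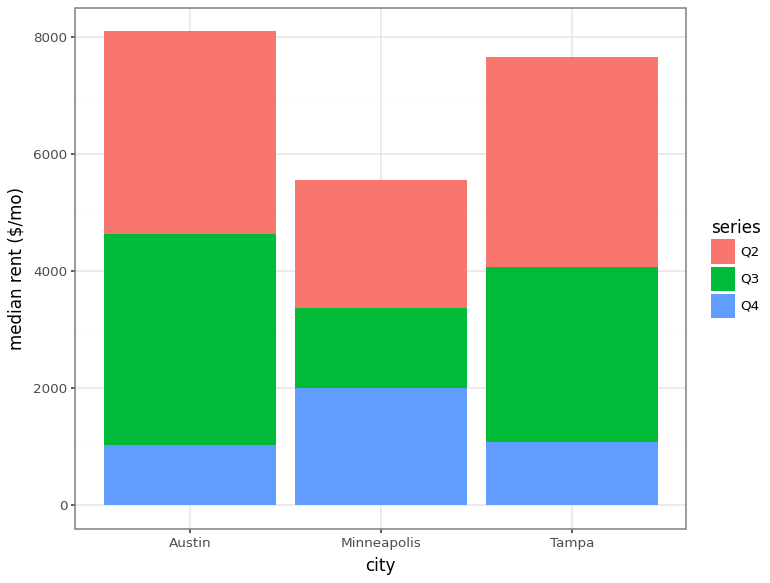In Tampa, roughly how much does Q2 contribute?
≈ 4000

Q2 top ≈ 8000, bottom ≈ 4000; segment ≈ 4000.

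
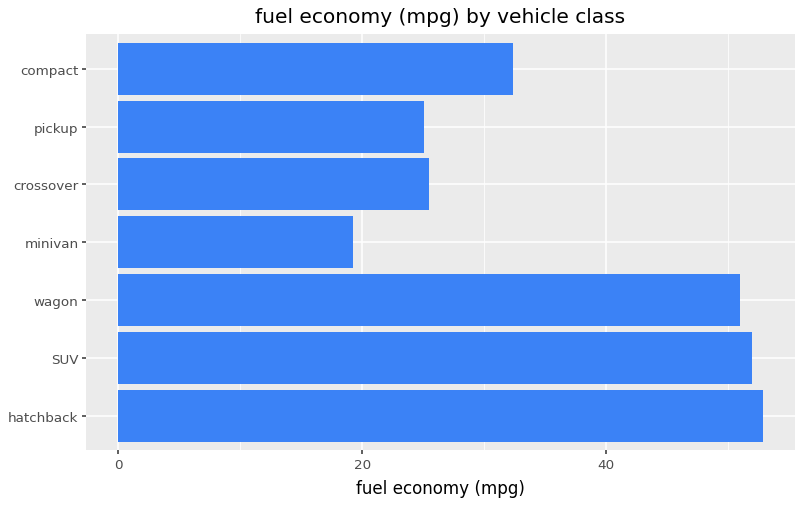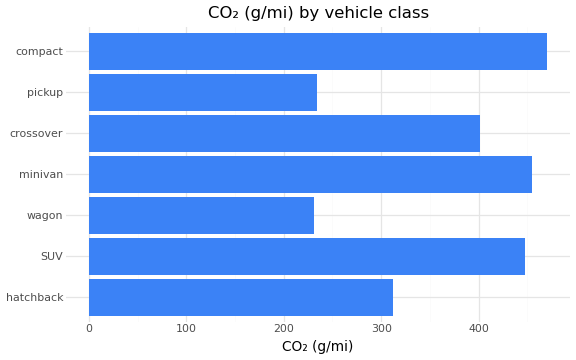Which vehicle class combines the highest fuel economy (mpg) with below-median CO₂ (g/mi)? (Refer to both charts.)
Chart 2 median CO₂ (g/mi) ≈ 400; below-median vehicle classes: hatchback, wagon, pickup. Among those, hatchback has the highest fuel economy (mpg) (≈ 55).

hatchback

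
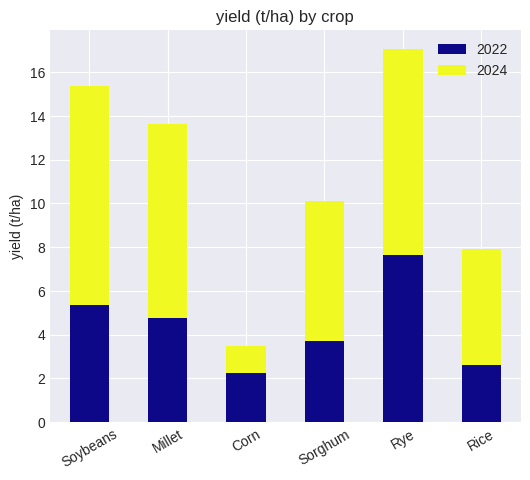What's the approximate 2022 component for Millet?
≈ 4

2022 top ≈ 4, bottom ≈ 0; segment ≈ 4.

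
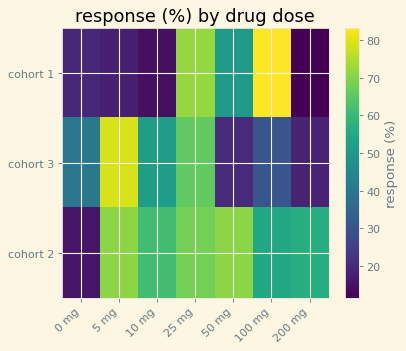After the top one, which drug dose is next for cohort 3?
Top 3 for cohort 3: 5 mg ≈ 80, 25 mg ≈ 70, 10 mg ≈ 50.

25 mg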